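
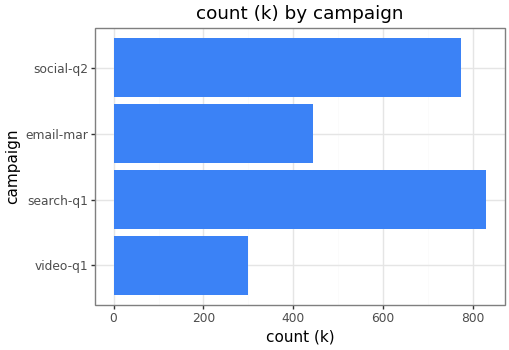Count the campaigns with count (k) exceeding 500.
Above 500: search-q1, social-q2.

2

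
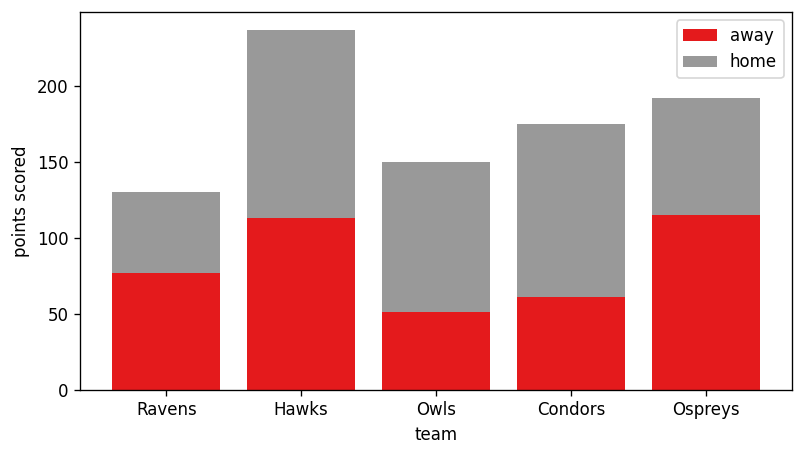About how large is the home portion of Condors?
≈ 120

home top ≈ 180, bottom ≈ 60; segment ≈ 120.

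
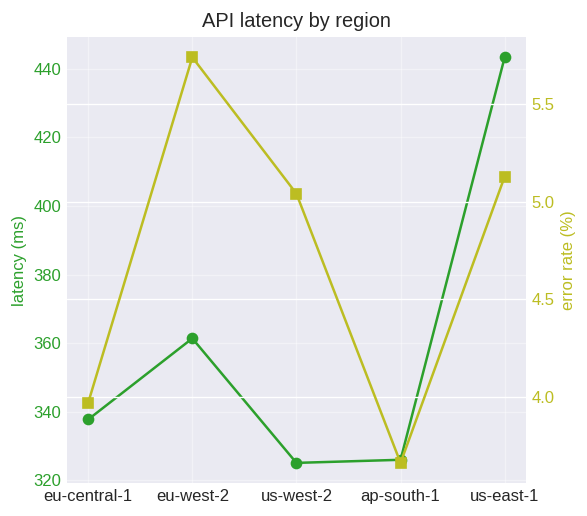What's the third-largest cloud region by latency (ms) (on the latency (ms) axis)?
Top 4 (on the latency (ms) axis): us-east-1 ≈ 440, eu-west-2 ≈ 360, eu-central-1 ≈ 340, ap-south-1 ≈ 330.

eu-central-1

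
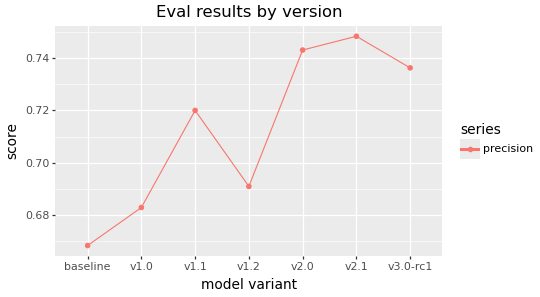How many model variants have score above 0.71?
4

Above 0.71: v1.1, v2.0, v2.1, v3.0-rc1.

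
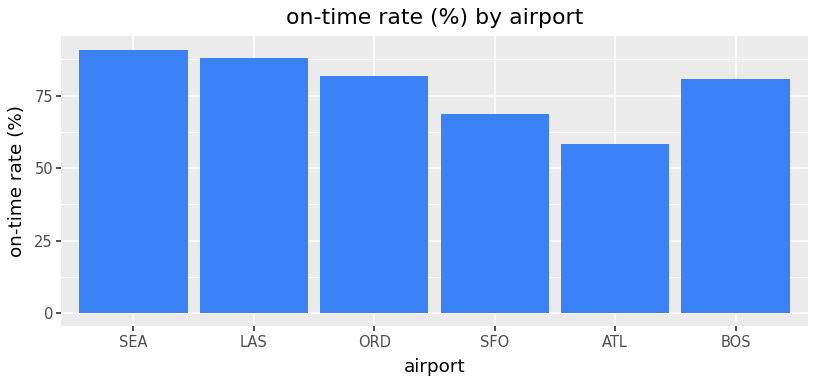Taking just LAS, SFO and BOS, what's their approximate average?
≈ 80

(90 + 70 + 80) / 3 ≈ 80.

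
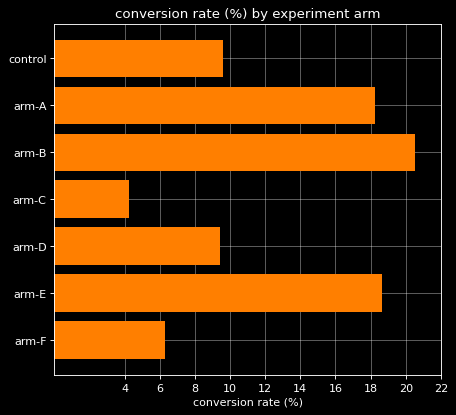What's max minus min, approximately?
≈ 16

Max arm-B ≈ 20, min arm-C ≈ 4; range ≈ 16.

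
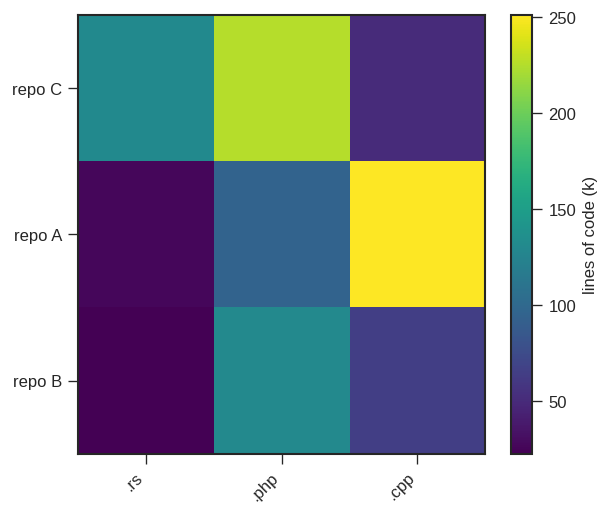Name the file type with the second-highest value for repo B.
.cpp

Top 3 for repo B: .php ≈ 140, .cpp ≈ 60, .rs ≈ 20.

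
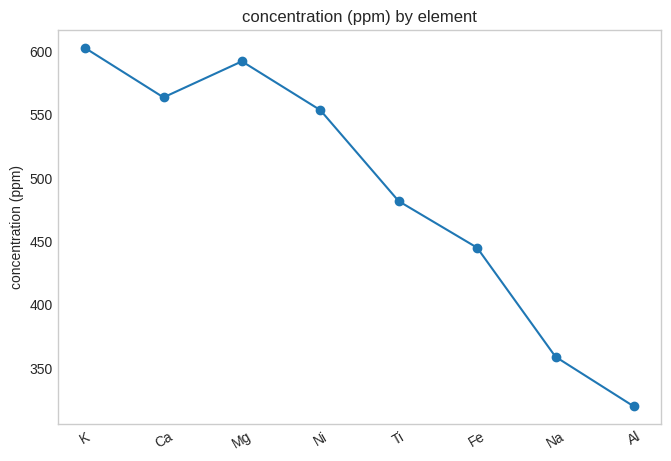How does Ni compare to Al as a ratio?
Ni ≈ 550, Al ≈ 325; 550/325 ≈ 1.69.

≈ 1.69×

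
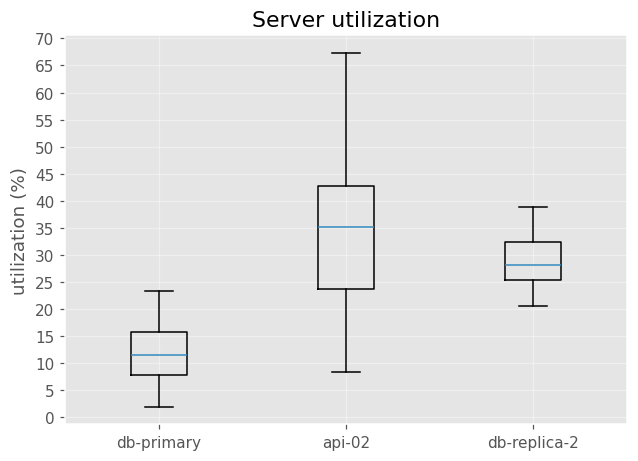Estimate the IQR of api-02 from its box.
≈ 20

Q3 ≈ 45, Q1 ≈ 25; IQR ≈ 20.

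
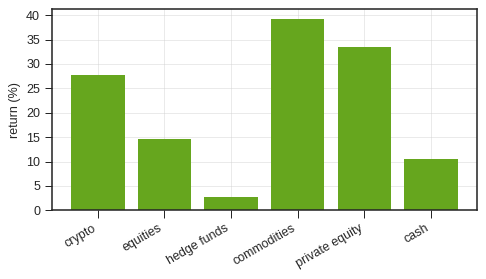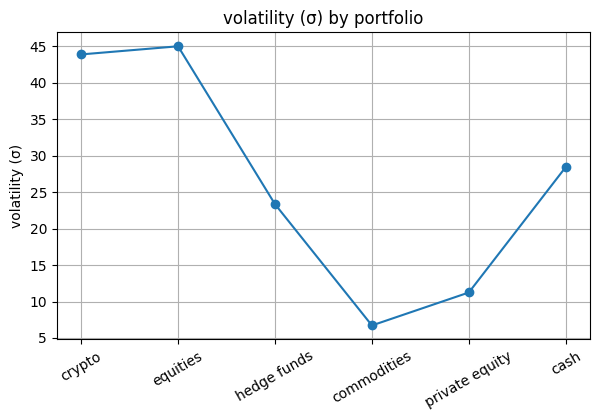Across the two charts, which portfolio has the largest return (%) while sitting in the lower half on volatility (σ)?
Chart 2 median volatility (σ) ≈ 25; below-median portfolios: hedge funds, commodities, private equity. Among those, commodities has the highest return (%) (≈ 40).

commodities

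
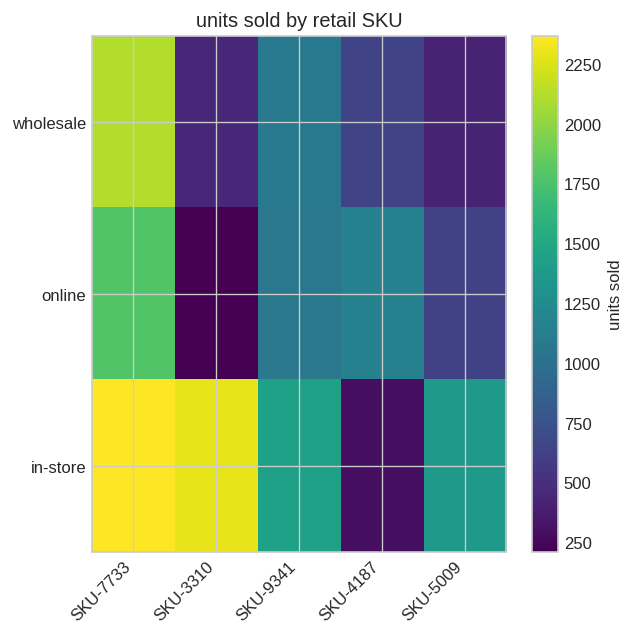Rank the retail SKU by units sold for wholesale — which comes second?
SKU-9341

Top 3 for wholesale: SKU-7733 ≈ 2200, SKU-9341 ≈ 1000, SKU-4187 ≈ 600.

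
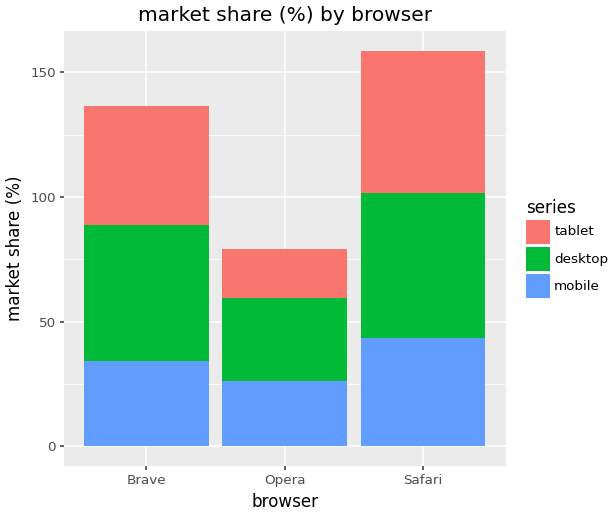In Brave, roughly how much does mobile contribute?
mobile top ≈ 40, bottom ≈ 0; segment ≈ 40.

≈ 40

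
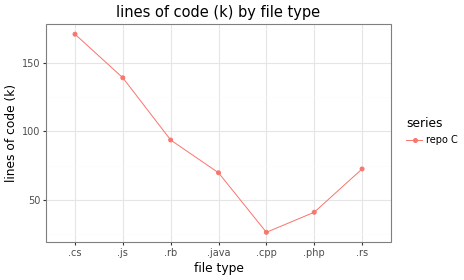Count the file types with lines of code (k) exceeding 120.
2

Above 120: .cs, .js.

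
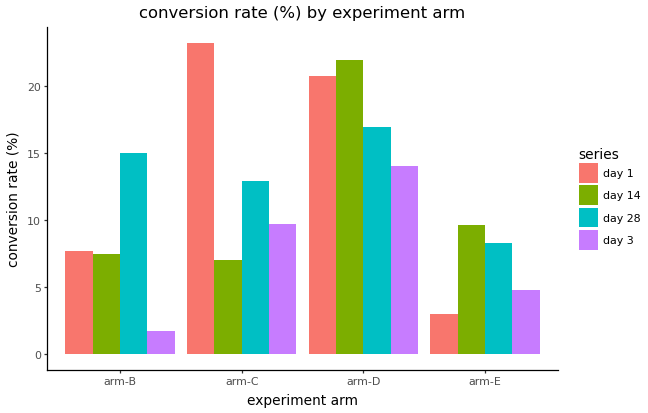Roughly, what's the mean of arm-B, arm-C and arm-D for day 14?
≈ 13

(8 + 8 + 22) / 3 ≈ 13.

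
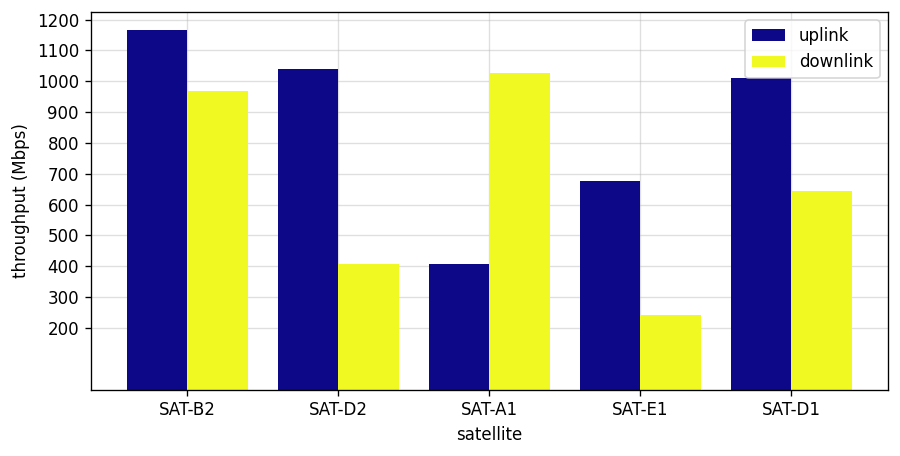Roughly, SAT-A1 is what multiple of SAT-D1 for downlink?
≈ 1.67×

SAT-A1 ≈ 1000, SAT-D1 ≈ 600; 1000/600 ≈ 1.67.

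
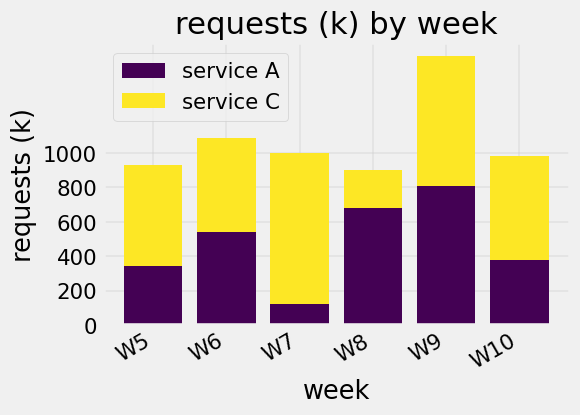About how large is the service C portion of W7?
service C top ≈ 1000, bottom ≈ 200; segment ≈ 800.

≈ 800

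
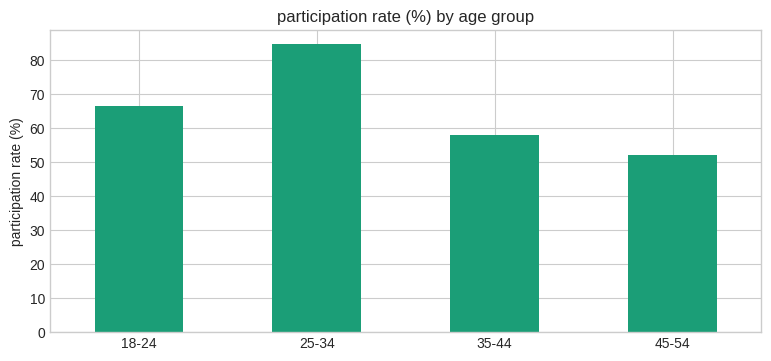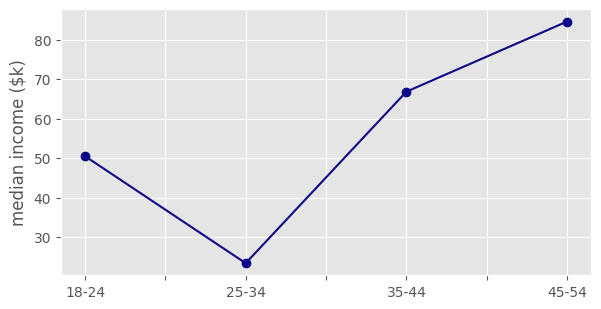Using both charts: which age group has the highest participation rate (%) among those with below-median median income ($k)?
25-34

Chart 2 median median income ($k) ≈ 60; below-median age groups: 18-24, 25-34. Among those, 25-34 has the highest participation rate (%) (≈ 80).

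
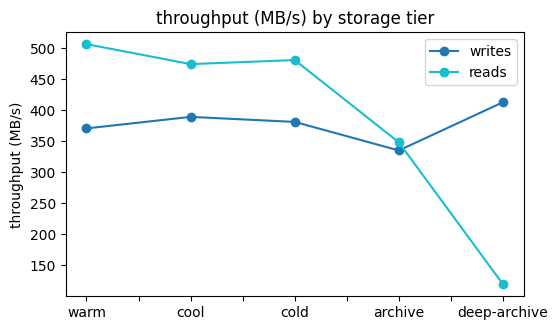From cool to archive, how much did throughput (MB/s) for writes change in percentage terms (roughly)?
cool ≈ 400, archive ≈ 350; (350 − 400) / 400 ≈ -12.5%.

≈ -12.5%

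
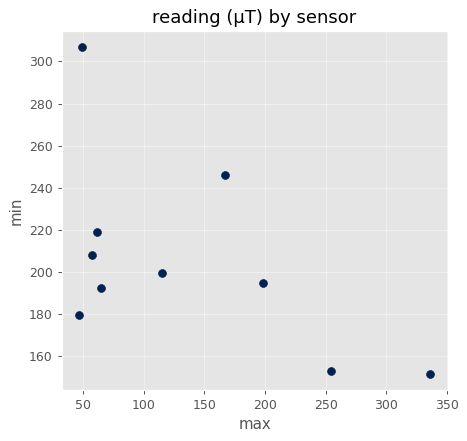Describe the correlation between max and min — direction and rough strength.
negative, moderate

Points are negatively correlated; moderate (|r| ≈ 0.6).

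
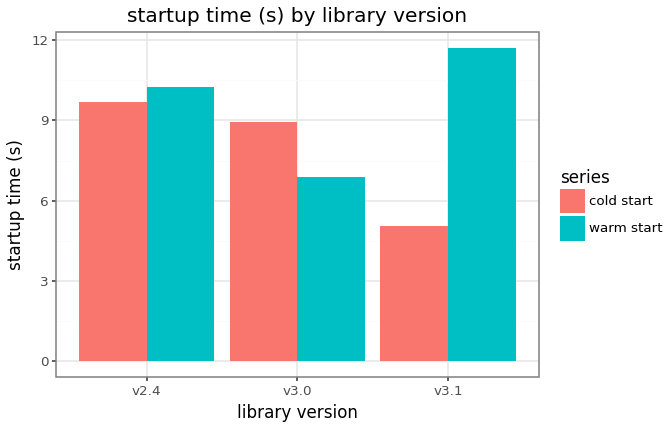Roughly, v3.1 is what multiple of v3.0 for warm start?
v3.1 ≈ 12, v3.0 ≈ 7; 12/7 ≈ 1.71.

≈ 1.71×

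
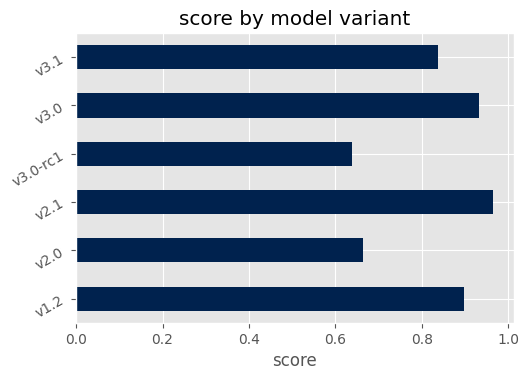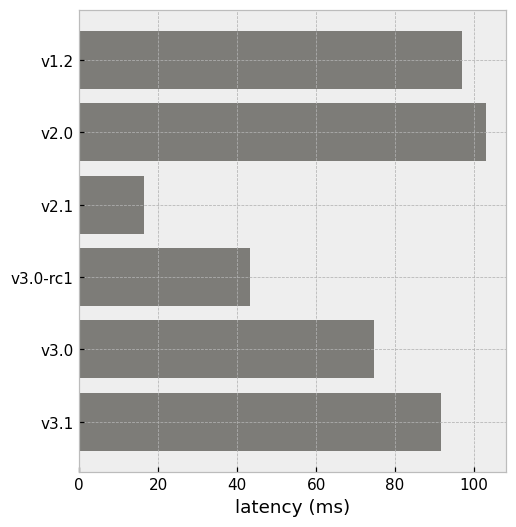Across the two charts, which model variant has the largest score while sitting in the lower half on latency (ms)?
v2.1

Chart 2 median latency (ms) ≈ 80; below-median model variants: v2.1, v3.0-rc1, v3.0. Among those, v2.1 has the highest score (≈ 1).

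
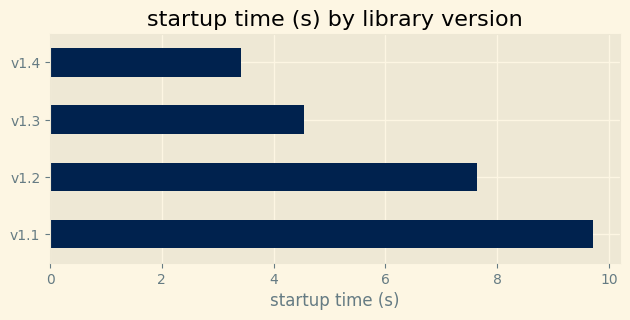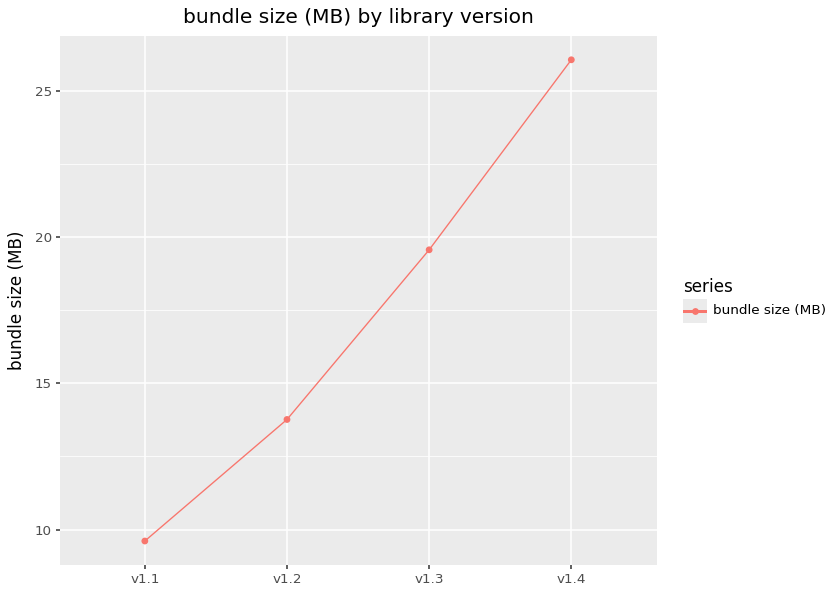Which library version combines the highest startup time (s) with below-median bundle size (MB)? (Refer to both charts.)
v1.1

Chart 2 median bundle size (MB) ≈ 15; below-median library versions: v1.1, v1.2. Among those, v1.1 has the highest startup time (s) (≈ 10).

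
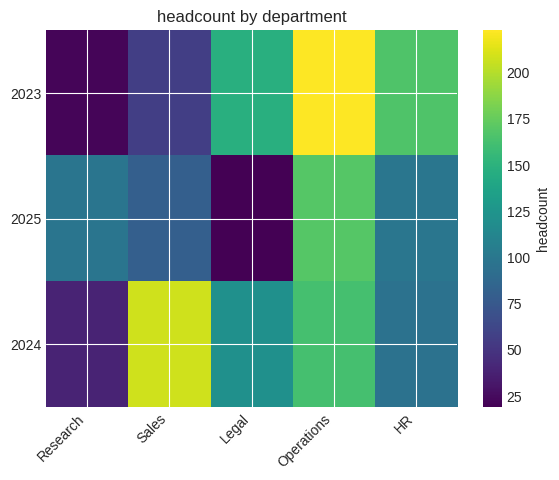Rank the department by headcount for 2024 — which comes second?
Top 3 for 2024: Sales ≈ 200, Operations ≈ 160, Legal ≈ 120.

Operations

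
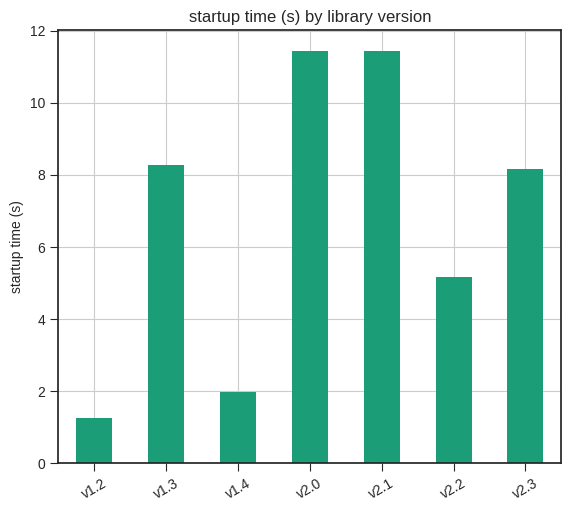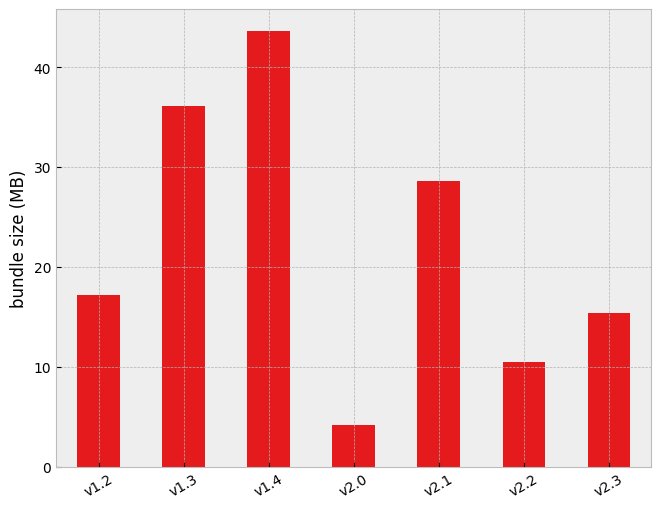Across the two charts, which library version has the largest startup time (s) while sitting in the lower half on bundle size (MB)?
v2.0

Chart 2 median bundle size (MB) ≈ 15; below-median library versions: v2.0, v2.2, v2.3. Among those, v2.0 has the highest startup time (s) (≈ 12).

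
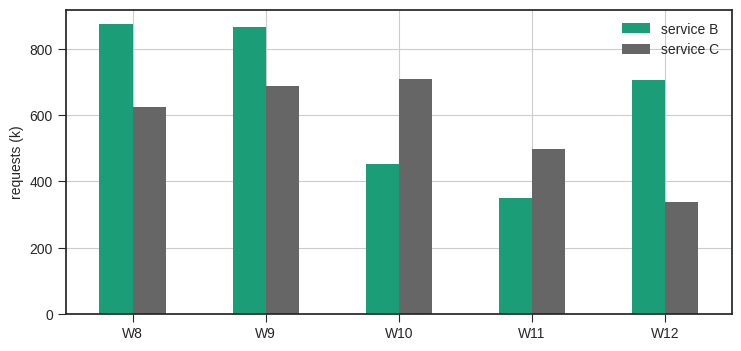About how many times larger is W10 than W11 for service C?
≈ 1.4×

W10 ≈ 700, W11 ≈ 500; 700/500 ≈ 1.4.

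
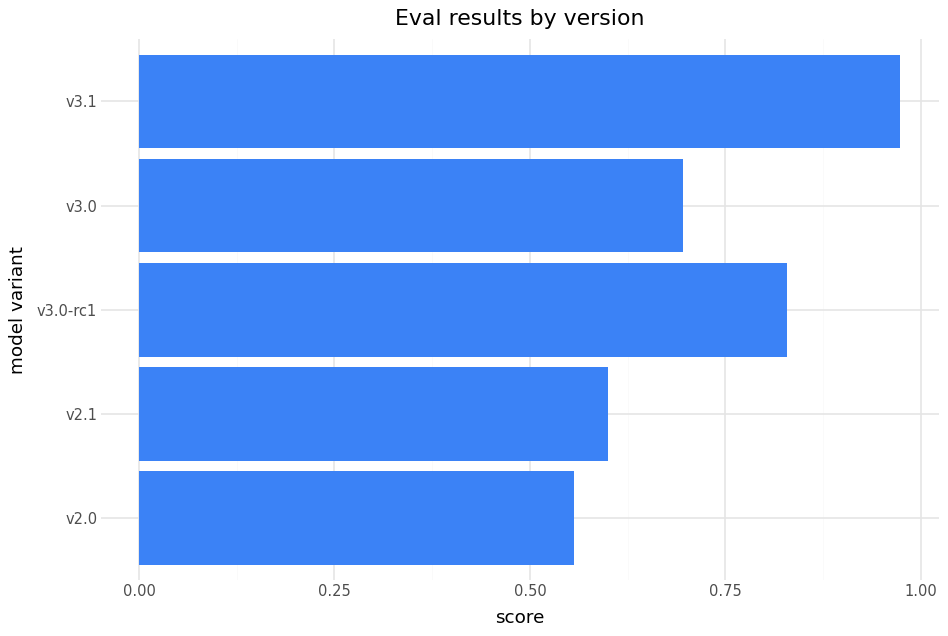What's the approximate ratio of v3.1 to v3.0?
v3.1 ≈ 1.0, v3.0 ≈ 0.7; 1.0/0.7 ≈ 1.43.

≈ 1.43×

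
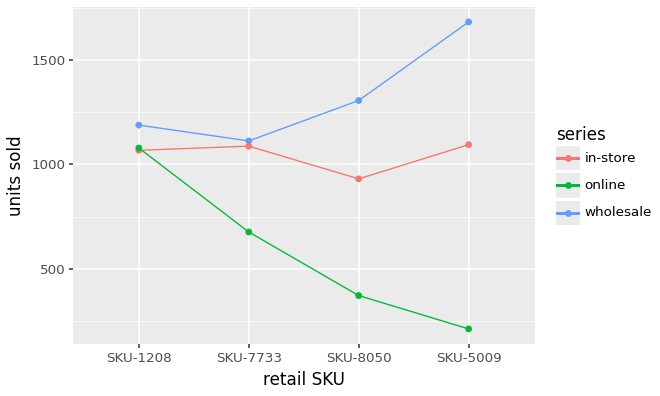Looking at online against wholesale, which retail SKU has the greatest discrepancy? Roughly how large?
SKU-5009, ≈ 1400

SKU-5009: online ≈ 200, wholesale ≈ 1600 → gap ≈ 1400. Next-largest (SKU-8050) is only ≈ 1000.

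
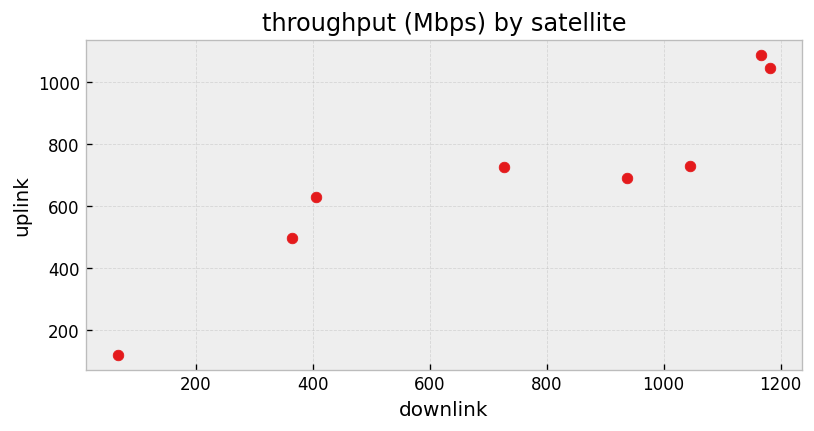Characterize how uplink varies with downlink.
Points are positively correlated; strong (|r| ≈ 0.9).

positive, strong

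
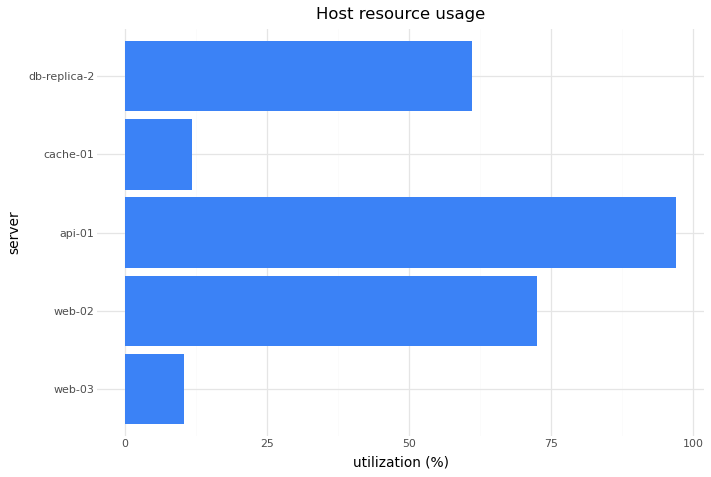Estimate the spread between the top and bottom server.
Max api-01 ≈ 100, min web-03 ≈ 10; range ≈ 90.

≈ 90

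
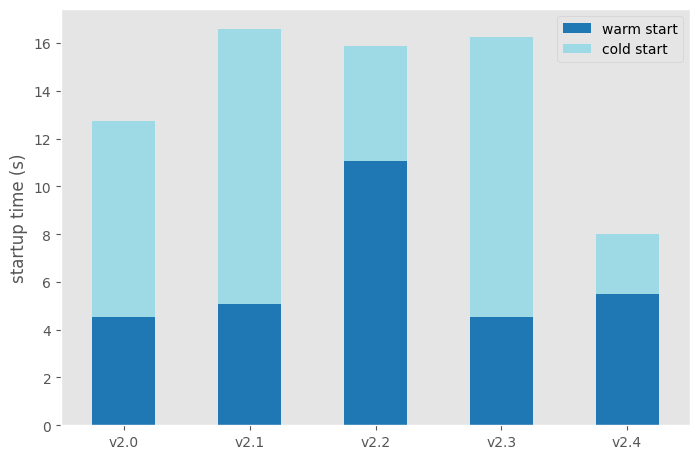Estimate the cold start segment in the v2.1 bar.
cold start top ≈ 16, bottom ≈ 6; segment ≈ 10.

≈ 10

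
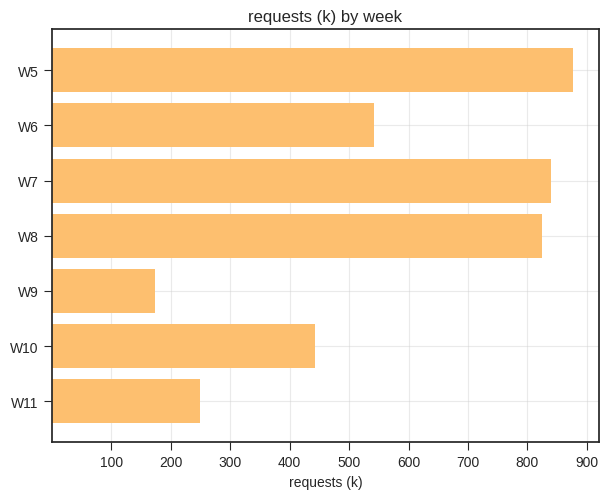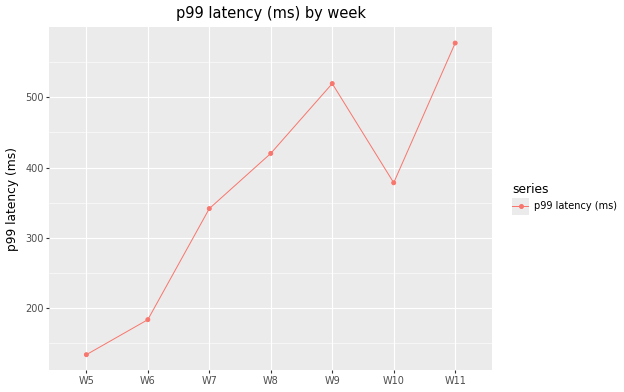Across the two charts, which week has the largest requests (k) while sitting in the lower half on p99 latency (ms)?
Chart 2 median p99 latency (ms) ≈ 400; below-median weeks: W5, W6, W7. Among those, W5 has the highest requests (k) (≈ 900).

W5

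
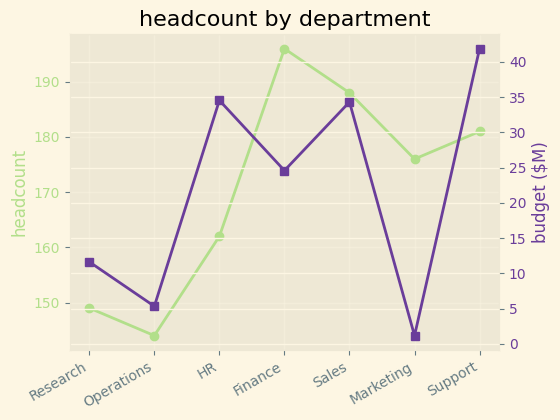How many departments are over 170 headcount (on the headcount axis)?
4

Above 170: Finance, Sales, Marketing, Support.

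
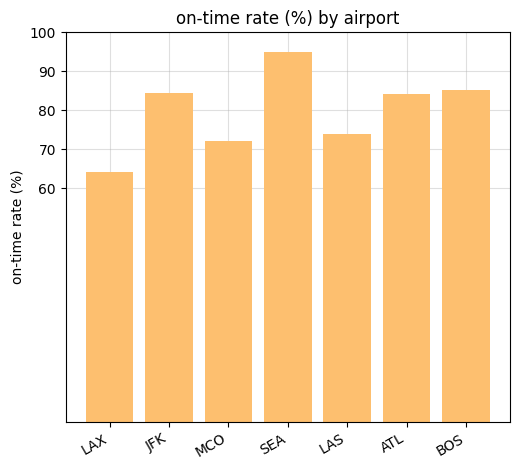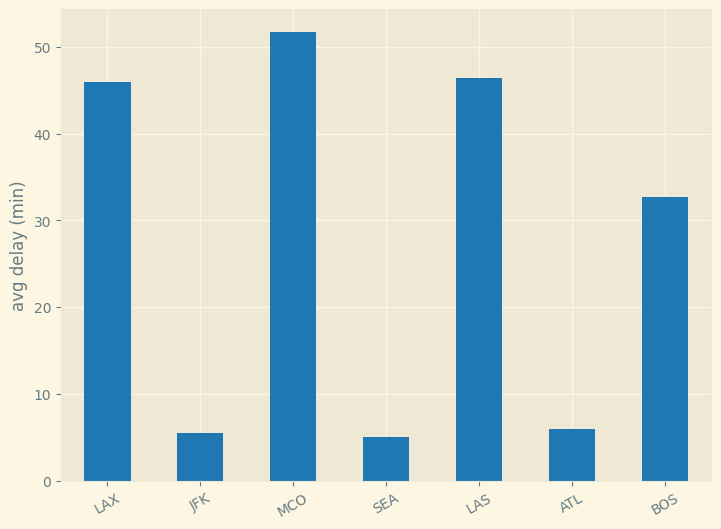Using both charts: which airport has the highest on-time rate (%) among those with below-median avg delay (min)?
SEA

Chart 2 median avg delay (min) ≈ 35; below-median airports: JFK, SEA, ATL. Among those, SEA has the highest on-time rate (%) (≈ 90).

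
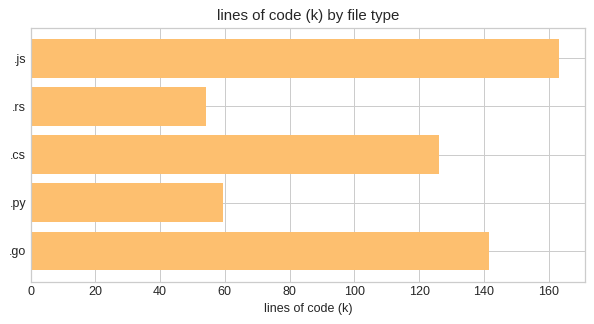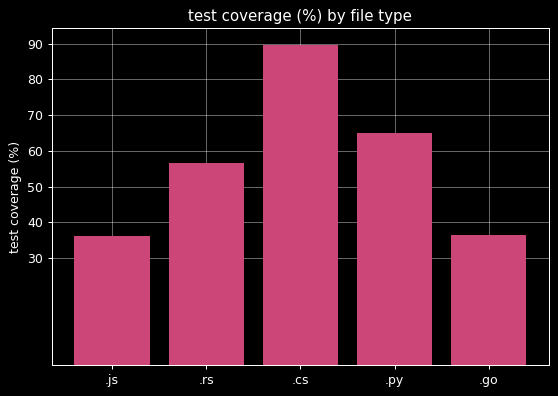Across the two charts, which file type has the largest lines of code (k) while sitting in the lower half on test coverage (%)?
Chart 2 median test coverage (%) ≈ 60; below-median file types: .js, .go. Among those, .js has the highest lines of code (k) (≈ 160).

.js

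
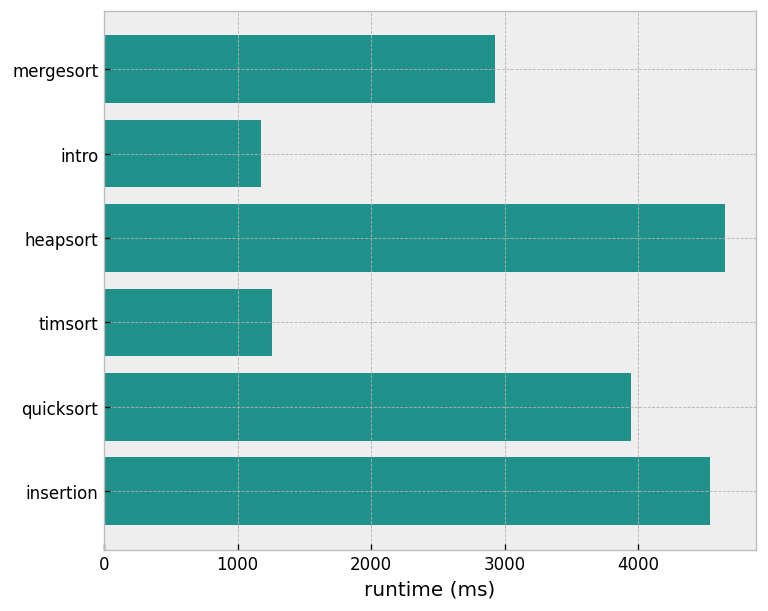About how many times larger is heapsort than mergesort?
heapsort ≈ 4500, mergesort ≈ 3000; 4500/3000 ≈ 1.5.

≈ 1.5×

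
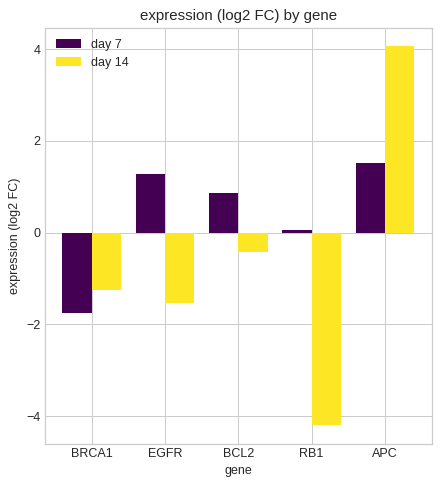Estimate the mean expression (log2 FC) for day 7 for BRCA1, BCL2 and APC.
≈ 0

(-2 + 1 + 2) / 3 ≈ 0.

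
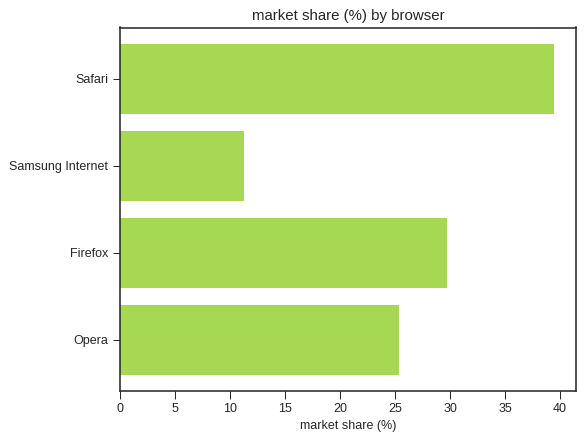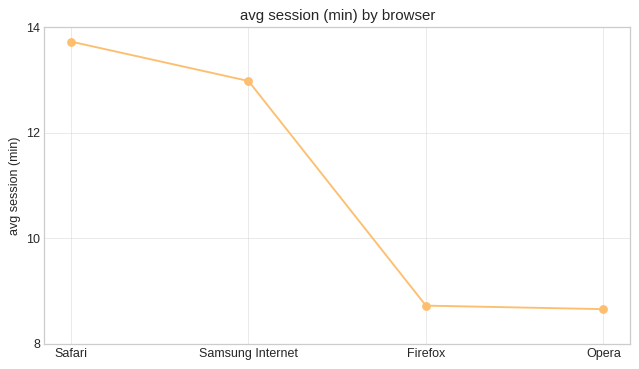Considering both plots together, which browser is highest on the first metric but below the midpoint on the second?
Firefox

Chart 2 median avg session (min) ≈ 10; below-median browsers: Firefox, Opera. Among those, Firefox has the highest market share (%) (≈ 30).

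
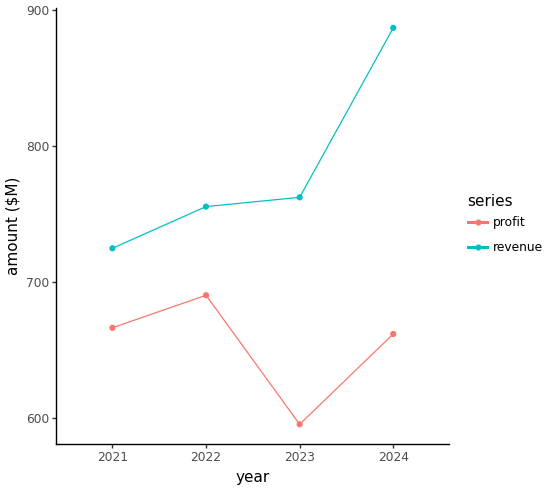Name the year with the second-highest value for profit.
Top 3 for profit: 2022 ≈ 700, 2021 ≈ 675, 2024 ≈ 650.

2021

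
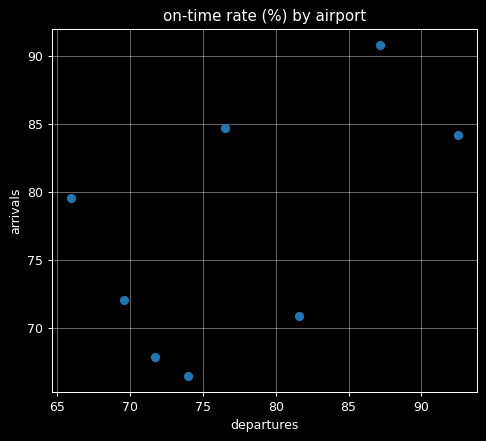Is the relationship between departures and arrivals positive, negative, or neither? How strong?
positive, moderate

Points are positively correlated; moderate (|r| ≈ 0.5).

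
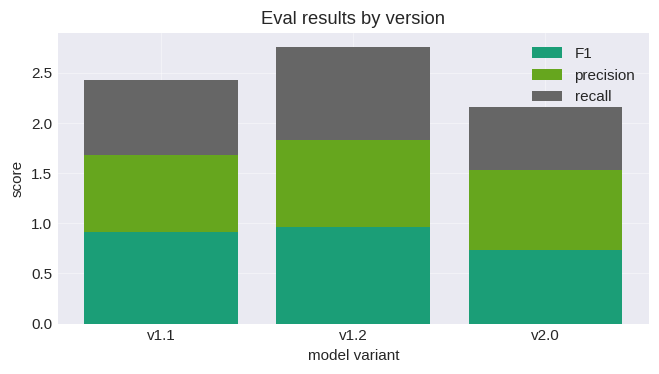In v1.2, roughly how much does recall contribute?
recall top ≈ 3.0, bottom ≈ 2.0; segment ≈ 1.0.

≈ 1.0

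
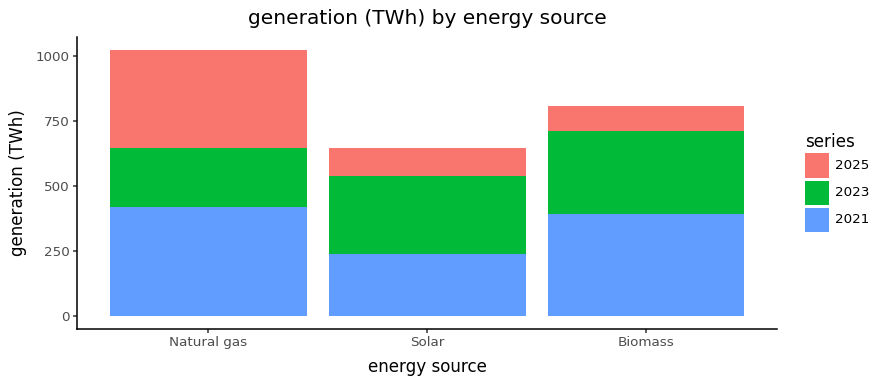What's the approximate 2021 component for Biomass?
≈ 400

2021 top ≈ 400, bottom ≈ 0; segment ≈ 400.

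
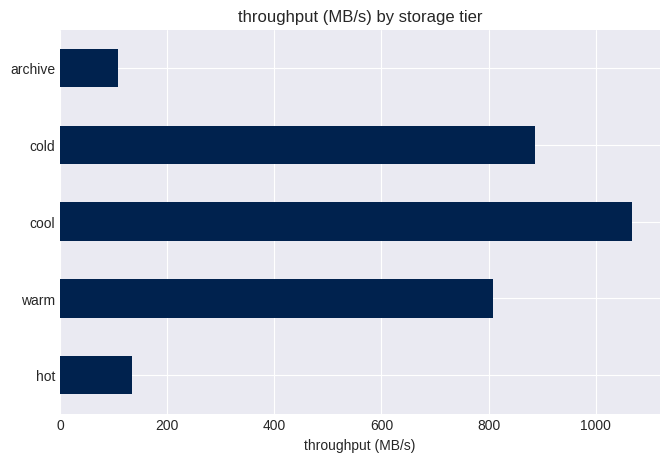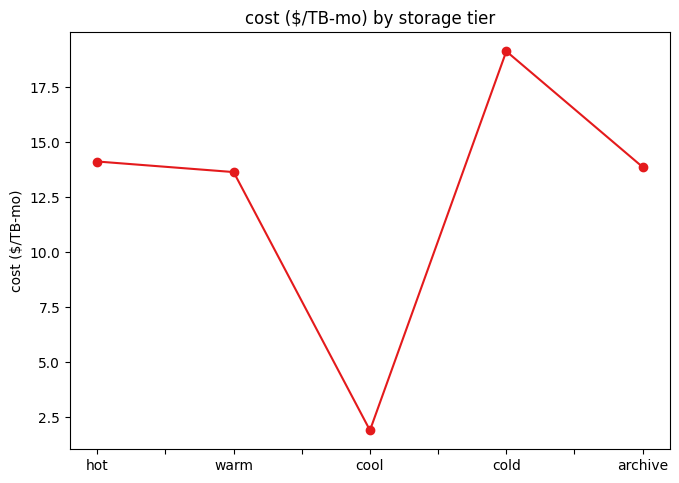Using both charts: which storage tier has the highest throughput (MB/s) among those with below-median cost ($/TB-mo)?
cool

Chart 2 median cost ($/TB-mo) ≈ 14; below-median storage tiers: warm, cool. Among those, cool has the highest throughput (MB/s) (≈ 1100).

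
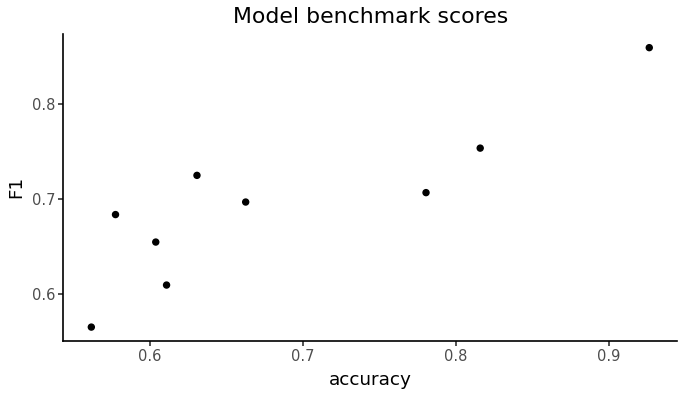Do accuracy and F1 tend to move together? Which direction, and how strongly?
positive, strong

Points are positively correlated; strong (|r| ≈ 0.9).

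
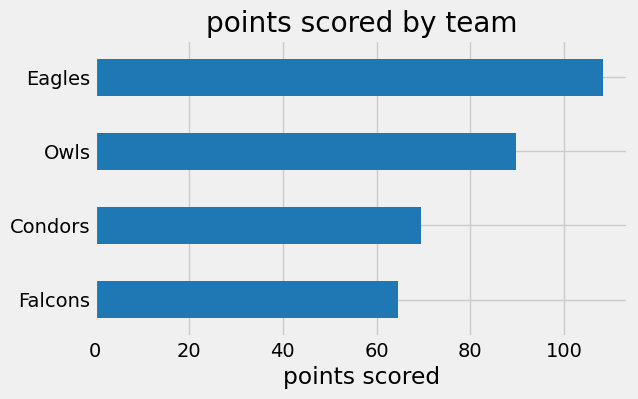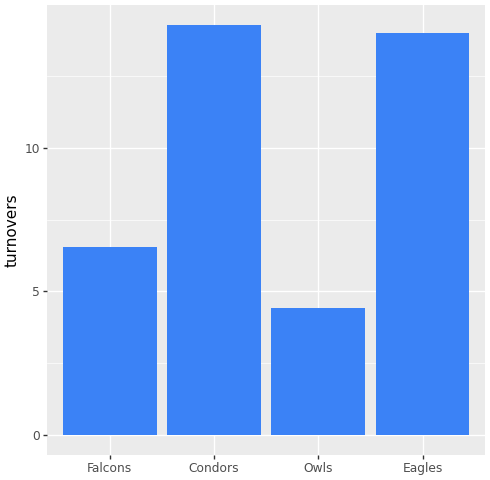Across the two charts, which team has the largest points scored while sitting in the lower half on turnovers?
Owls

Chart 2 median turnovers ≈ 10; below-median teams: Falcons, Owls. Among those, Owls has the highest points scored (≈ 90).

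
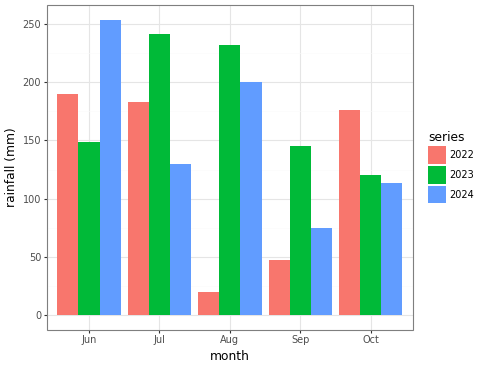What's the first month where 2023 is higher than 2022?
Jul

Jun: 2023 ≈ 150 vs 2022 ≈ 200 (not yet); Jul: 2023 ≈ 250 vs 2022 ≈ 175 (first crossover).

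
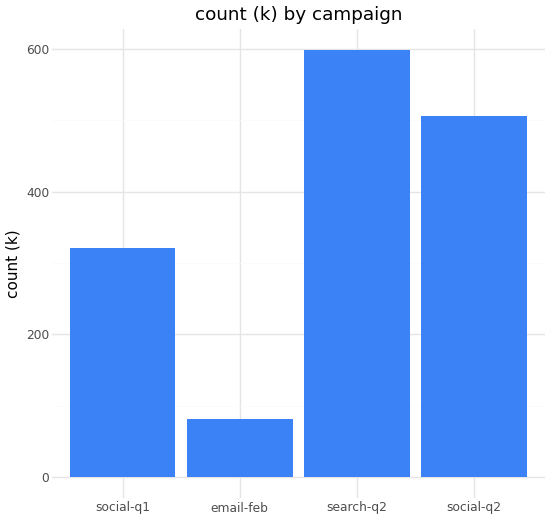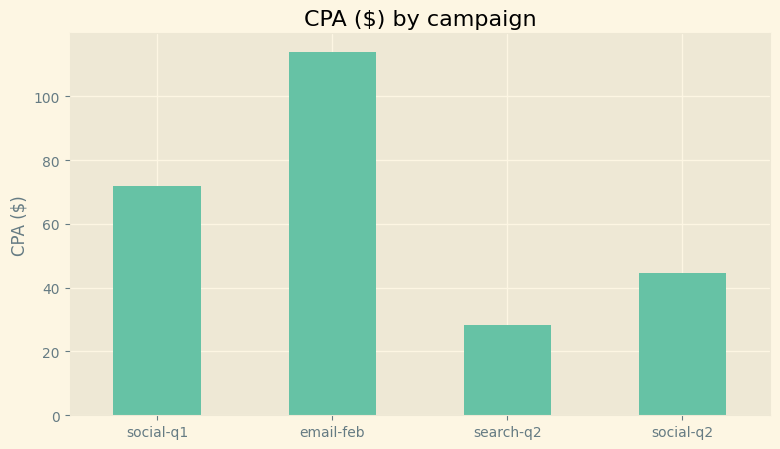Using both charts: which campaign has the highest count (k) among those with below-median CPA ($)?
Chart 2 median CPA ($) ≈ 60; below-median campaigns: search-q2, social-q2. Among those, search-q2 has the highest count (k) (≈ 600).

search-q2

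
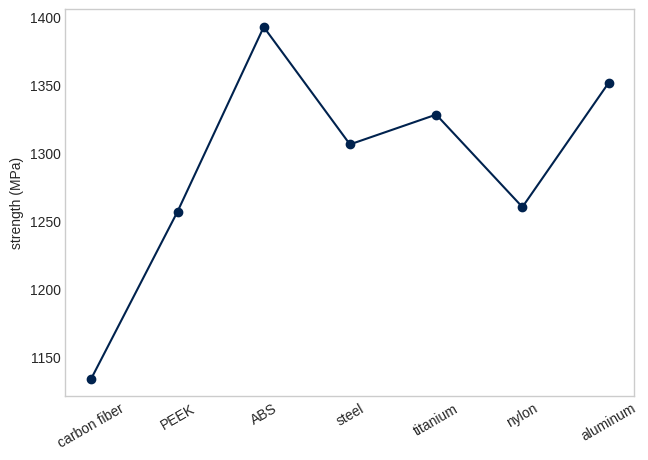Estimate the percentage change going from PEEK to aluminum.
PEEK ≈ 1250, aluminum ≈ 1350; (1350 − 1250) / 1250 ≈ +8%.

≈ +8%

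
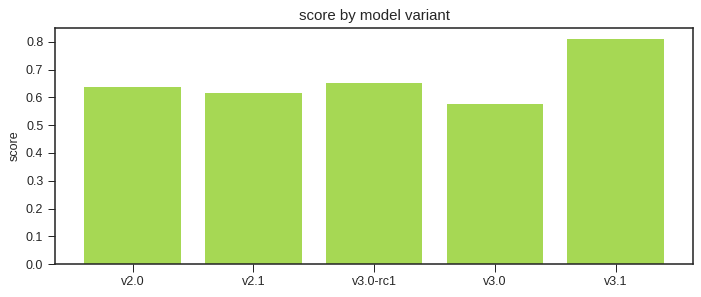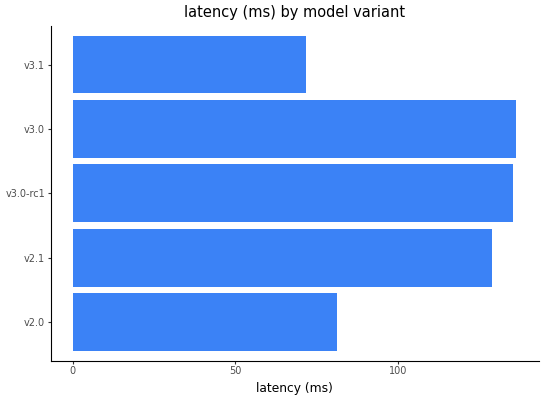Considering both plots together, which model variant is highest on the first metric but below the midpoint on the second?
v3.1

Chart 2 median latency (ms) ≈ 120; below-median model variants: v2.0, v3.1. Among those, v3.1 has the highest score (≈ 0.8).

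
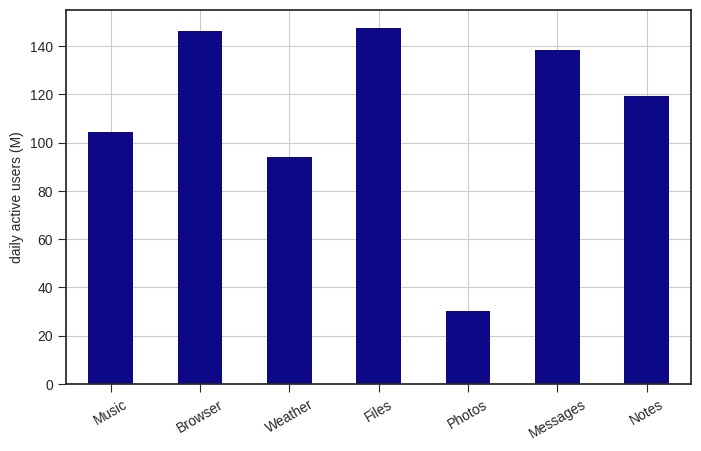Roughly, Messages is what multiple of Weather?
Messages ≈ 140, Weather ≈ 100; 140/100 ≈ 1.4.

≈ 1.4×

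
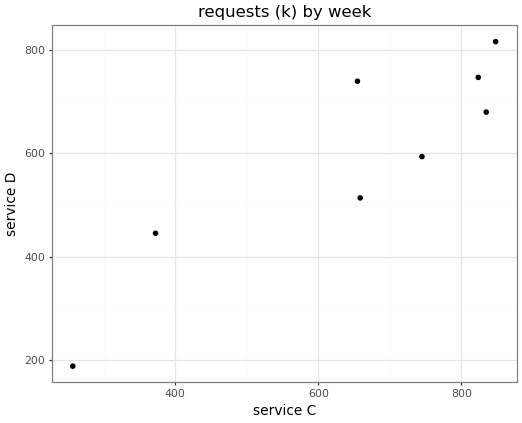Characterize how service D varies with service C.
positive, strong

Points are positively correlated; strong (|r| ≈ 0.9).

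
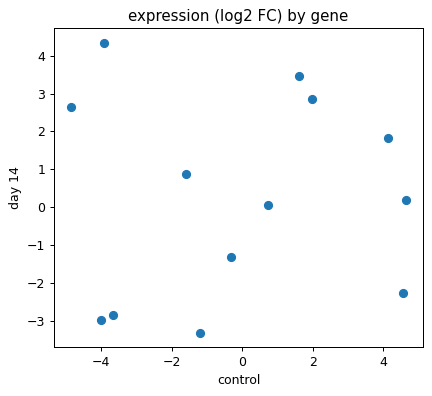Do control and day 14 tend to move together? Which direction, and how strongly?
Points are roughly uncorrelated; weak (|r| ≈ 0.0).

no clear correlation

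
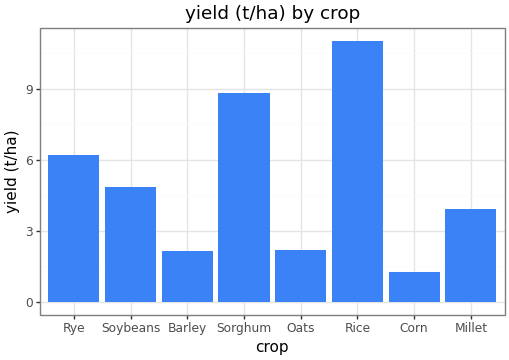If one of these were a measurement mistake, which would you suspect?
Rice

Rice ≈ 11; the rest sit between ≈ 1 and ≈ 9.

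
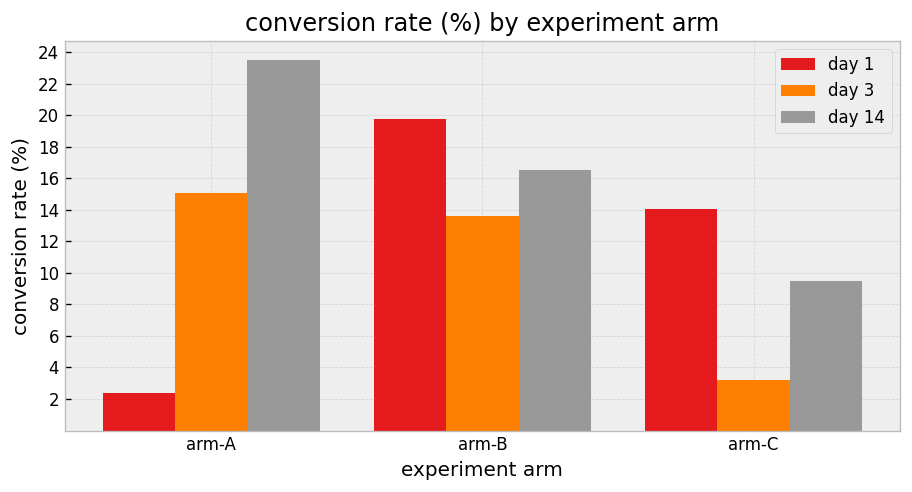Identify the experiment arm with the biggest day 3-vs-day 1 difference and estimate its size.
arm-A: day 3 ≈ 16, day 1 ≈ 2 → gap ≈ 14. Next-largest (arm-C) is only ≈ 10.

arm-A, ≈ 14 %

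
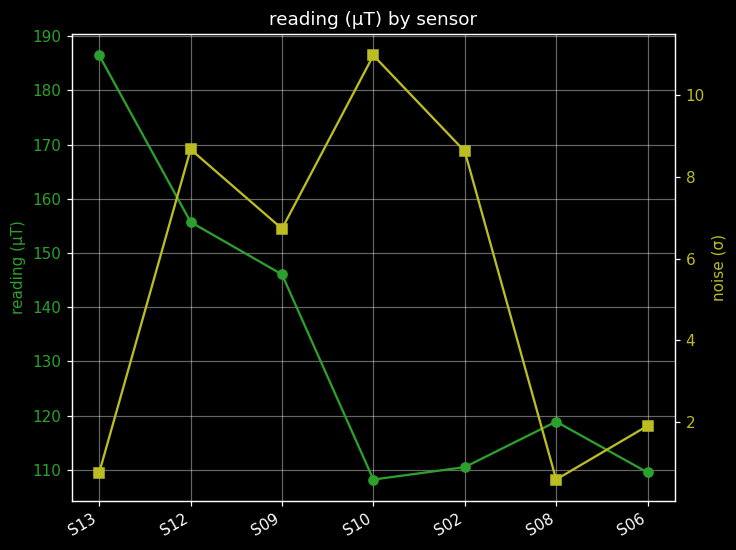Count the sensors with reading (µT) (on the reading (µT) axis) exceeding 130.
3

Above 130: S13, S12, S09.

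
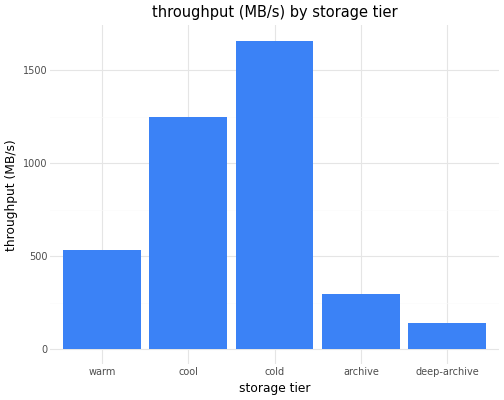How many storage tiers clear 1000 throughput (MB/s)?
Above 1000: cool, cold.

2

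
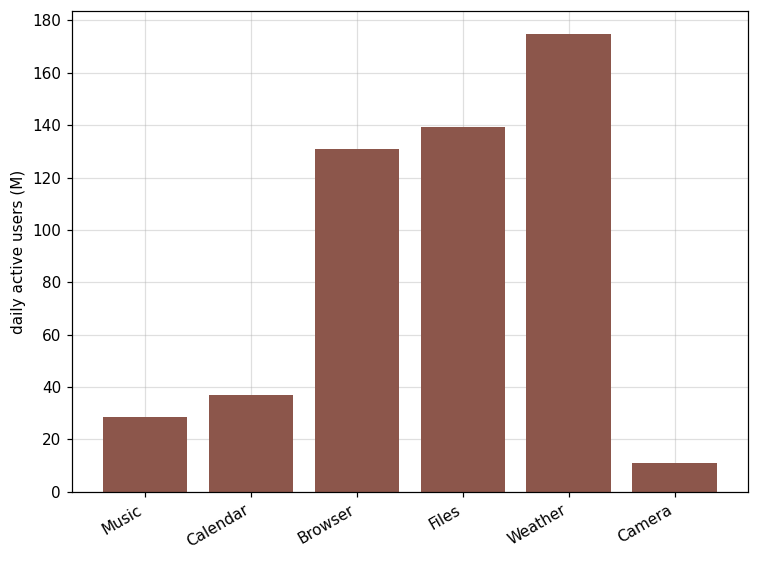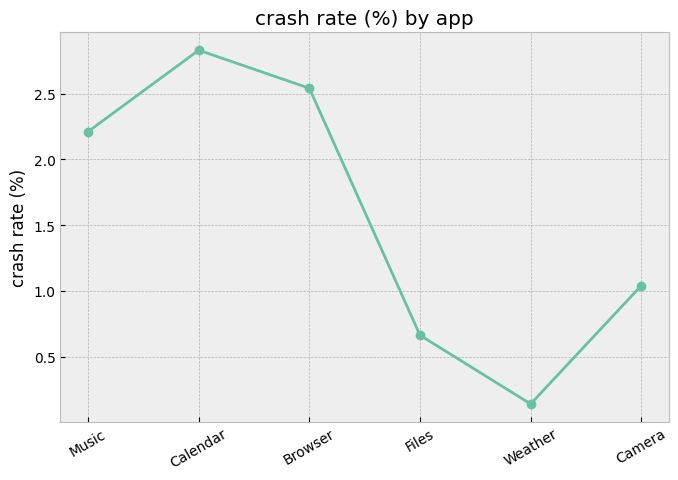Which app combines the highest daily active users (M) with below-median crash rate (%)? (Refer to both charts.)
Weather

Chart 2 median crash rate (%) ≈ 1.5; below-median apps: Files, Weather, Camera. Among those, Weather has the highest daily active users (M) (≈ 180).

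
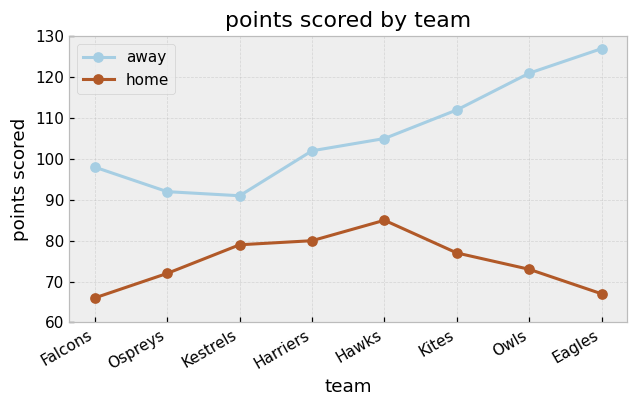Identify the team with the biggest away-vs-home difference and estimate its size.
Eagles, ≈ 60

Eagles: away ≈ 130, home ≈ 70 → gap ≈ 60. Next-largest (Owls) is only ≈ 50.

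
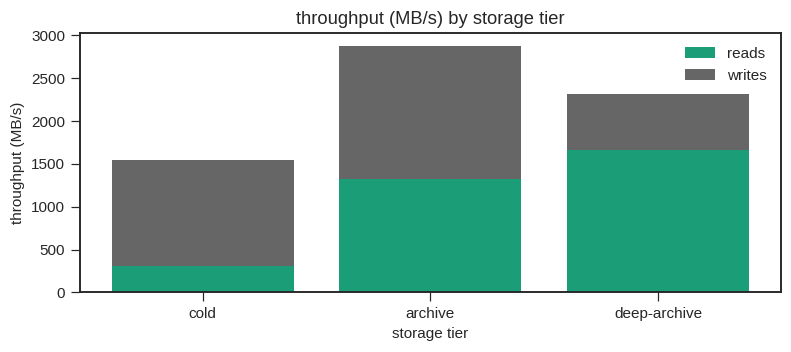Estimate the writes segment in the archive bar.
≈ 1500

writes top ≈ 3000, bottom ≈ 1500; segment ≈ 1500.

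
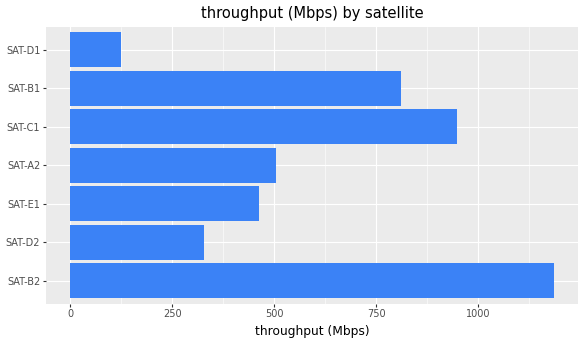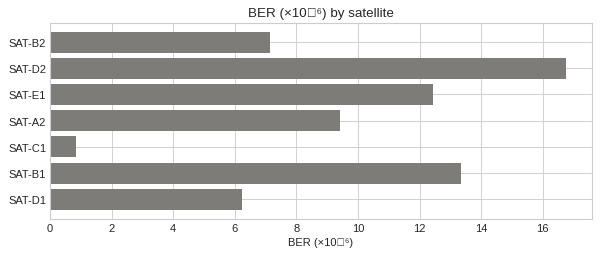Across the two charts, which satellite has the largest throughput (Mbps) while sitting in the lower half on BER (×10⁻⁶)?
Chart 2 median BER (×10⁻⁶) ≈ 10; below-median satellites: SAT-B2, SAT-C1, SAT-D1. Among those, SAT-B2 has the highest throughput (Mbps) (≈ 1200).

SAT-B2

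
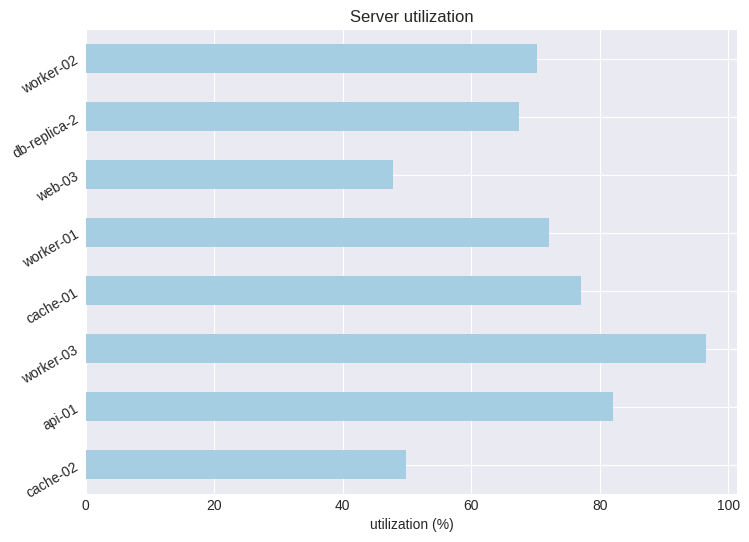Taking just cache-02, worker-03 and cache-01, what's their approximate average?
(50 + 100 + 80) / 3 ≈ 77.

≈ 77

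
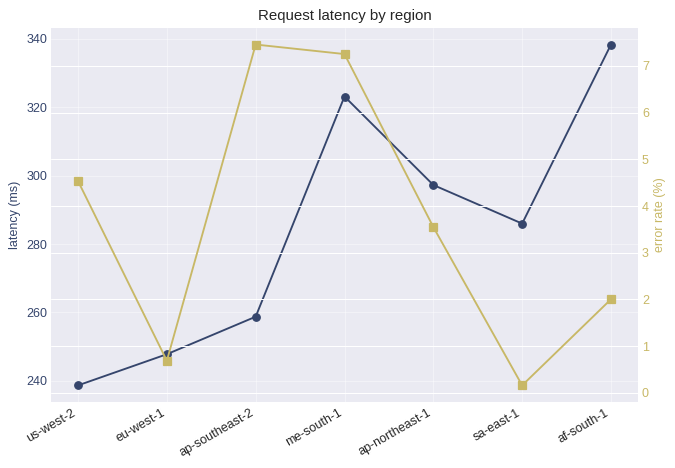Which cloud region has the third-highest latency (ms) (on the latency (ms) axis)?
ap-northeast-1

Top 4 (on the latency (ms) axis): af-south-1 ≈ 340, me-south-1 ≈ 320, ap-northeast-1 ≈ 300, sa-east-1 ≈ 290.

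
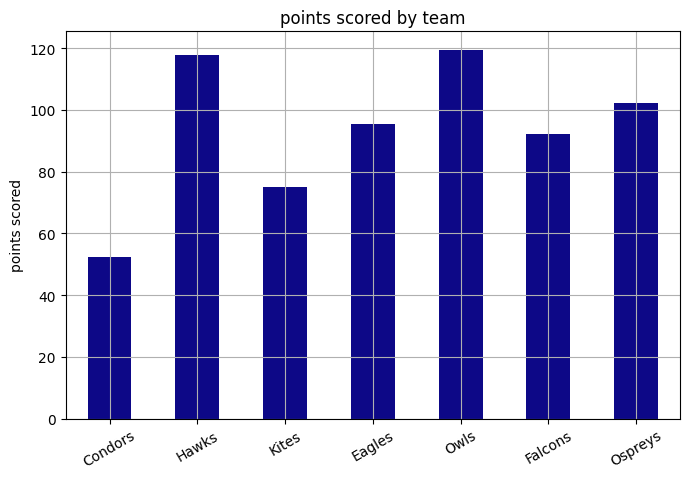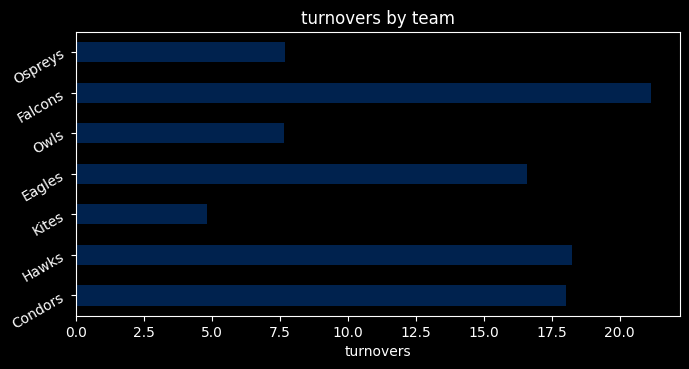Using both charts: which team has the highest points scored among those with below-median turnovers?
Owls

Chart 2 median turnovers ≈ 16; below-median teams: Kites, Owls, Ospreys. Among those, Owls has the highest points scored (≈ 120).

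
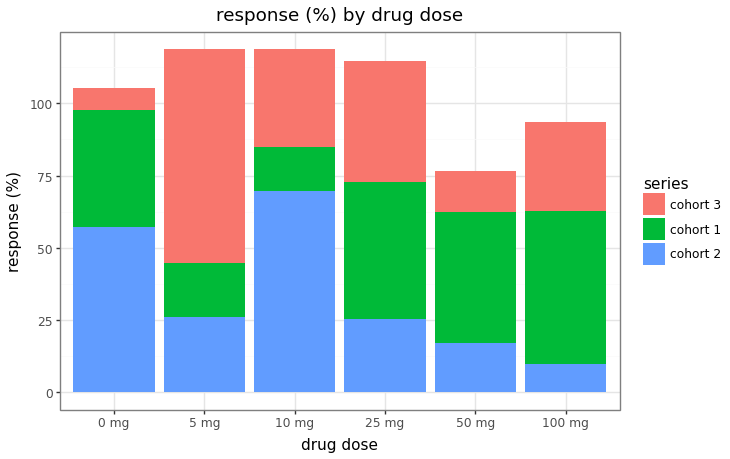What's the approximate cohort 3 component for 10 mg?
cohort 3 top ≈ 120, bottom ≈ 90; segment ≈ 30.

≈ 30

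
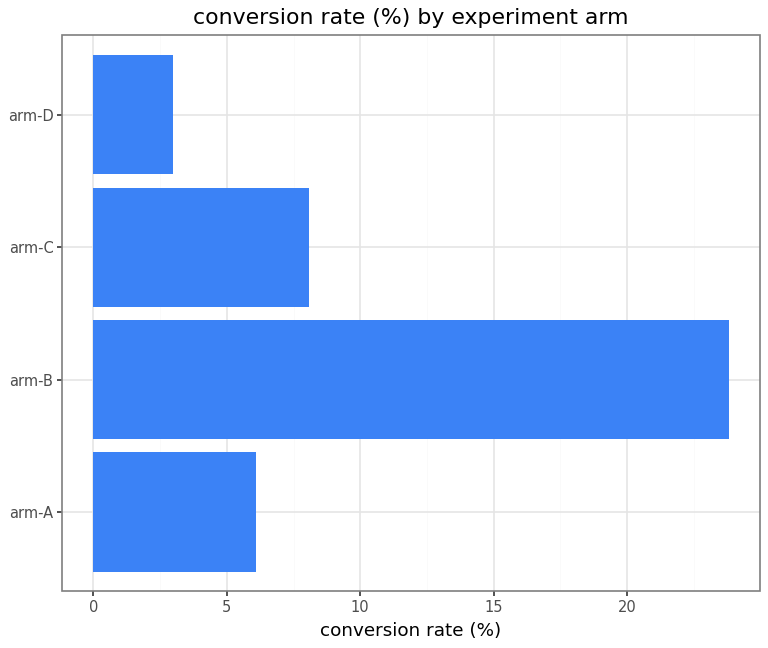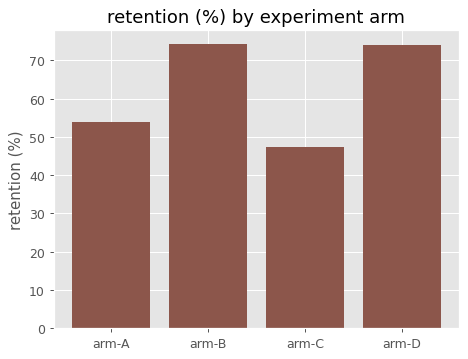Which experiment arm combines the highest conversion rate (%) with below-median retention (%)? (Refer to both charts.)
Chart 2 median retention (%) ≈ 60; below-median experiment arms: arm-A, arm-C. Among those, arm-C has the highest conversion rate (%) (≈ 10).

arm-C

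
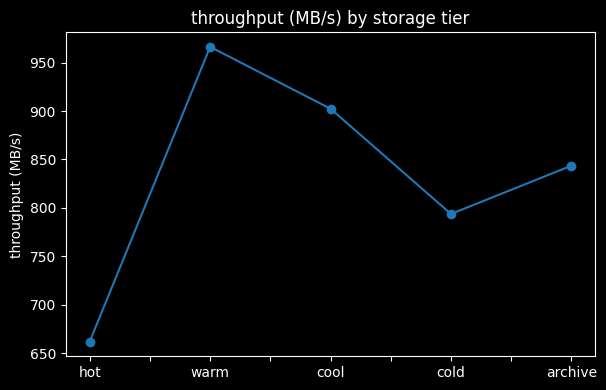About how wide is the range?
Max warm ≈ 950, min hot ≈ 650; range ≈ 300.

≈ 300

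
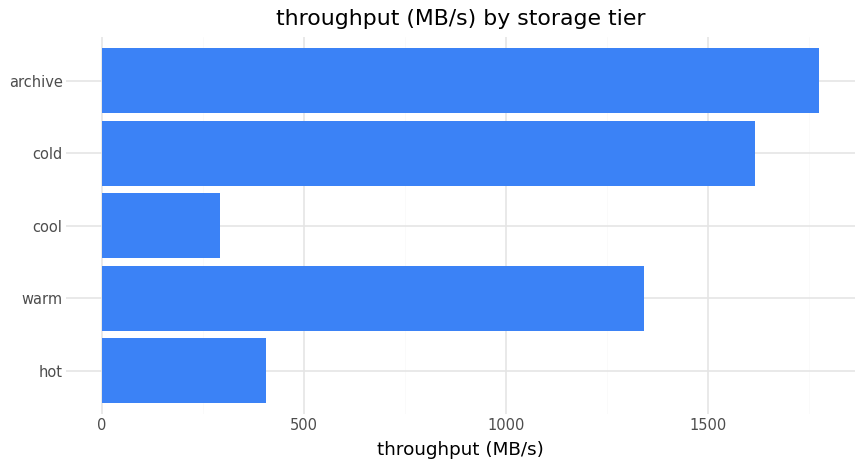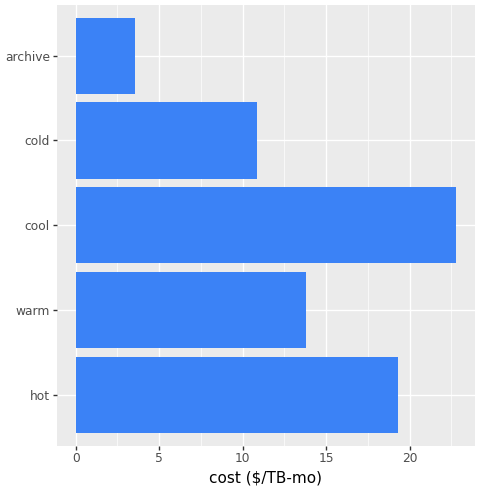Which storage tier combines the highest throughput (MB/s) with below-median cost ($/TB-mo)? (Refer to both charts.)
Chart 2 median cost ($/TB-mo) ≈ 15; below-median storage tiers: cold, archive. Among those, archive has the highest throughput (MB/s) (≈ 1800).

archive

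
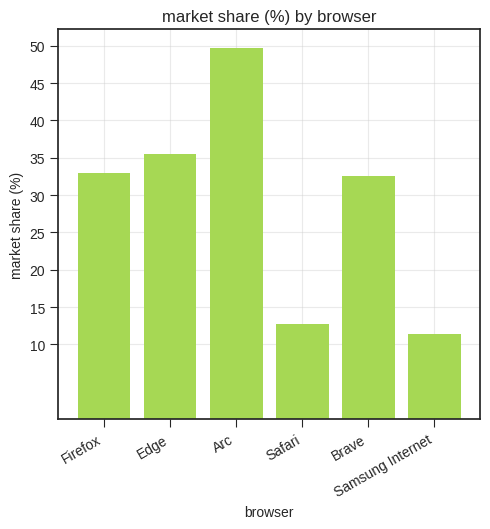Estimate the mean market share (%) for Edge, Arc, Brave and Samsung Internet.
(35 + 50 + 35 + 10) / 4 ≈ 32.

≈ 32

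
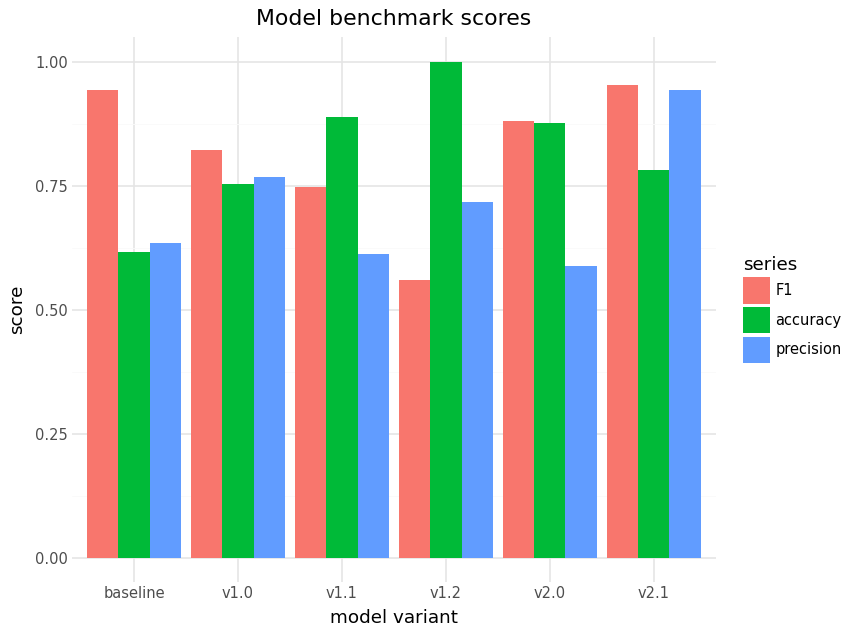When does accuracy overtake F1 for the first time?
v1.1

v1.0: accuracy ≈ 0.8 vs F1 ≈ 0.8 (not yet); v1.1: accuracy ≈ 0.9 vs F1 ≈ 0.7 (first crossover).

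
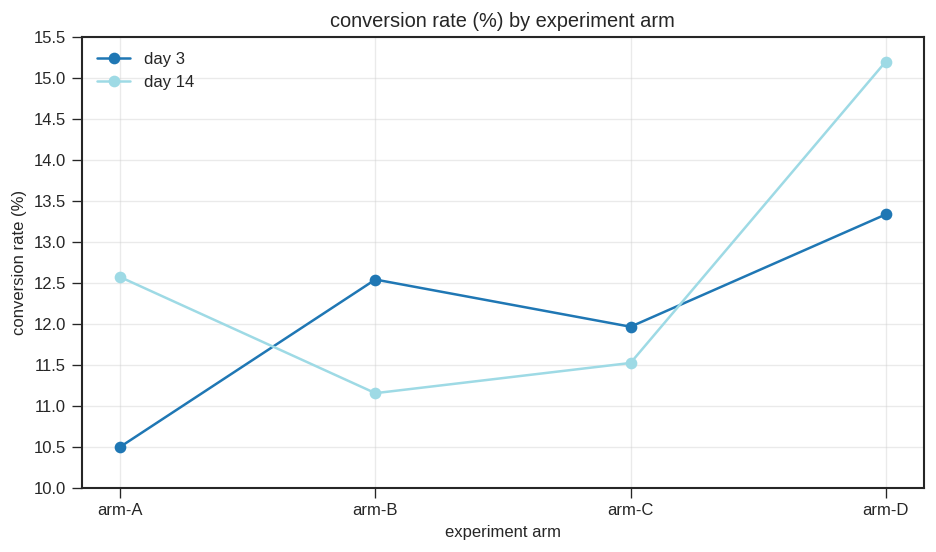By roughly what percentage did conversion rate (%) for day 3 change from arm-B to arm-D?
arm-B ≈ 12.5, arm-D ≈ 13.5; (13.5 − 12.5) / 12.5 ≈ +8%.

≈ +8%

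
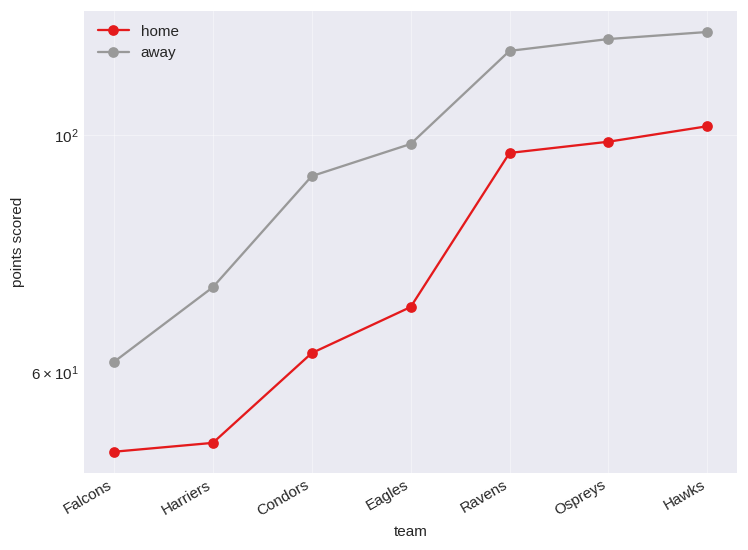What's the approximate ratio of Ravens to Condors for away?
≈ 1.33×

Ravens ≈ 120, Condors ≈ 90; 120/90 ≈ 1.33.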